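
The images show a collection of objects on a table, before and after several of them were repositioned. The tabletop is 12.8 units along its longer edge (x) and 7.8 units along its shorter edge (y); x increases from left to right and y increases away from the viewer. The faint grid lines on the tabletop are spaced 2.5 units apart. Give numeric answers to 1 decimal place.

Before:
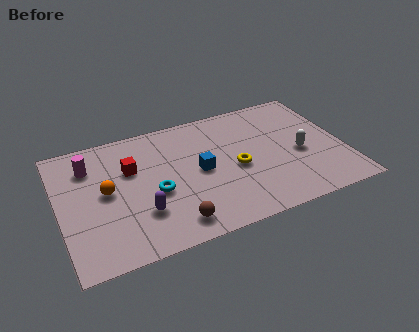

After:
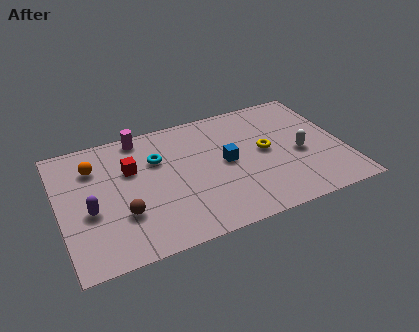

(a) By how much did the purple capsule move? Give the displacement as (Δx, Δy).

(-2.2, 0.9)

The purple capsule started near (3.5, 2.3) and ended near (1.3, 3.2).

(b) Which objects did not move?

the red cube and the white capsule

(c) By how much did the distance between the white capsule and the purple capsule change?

+2.1

Before: roughly 7.4 units apart; after: 9.5. That's 2.1 units further apart.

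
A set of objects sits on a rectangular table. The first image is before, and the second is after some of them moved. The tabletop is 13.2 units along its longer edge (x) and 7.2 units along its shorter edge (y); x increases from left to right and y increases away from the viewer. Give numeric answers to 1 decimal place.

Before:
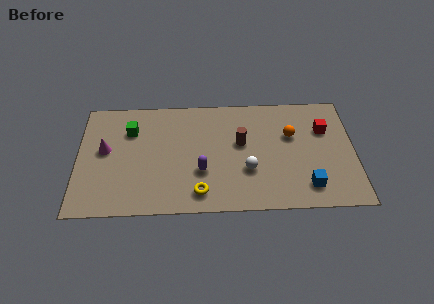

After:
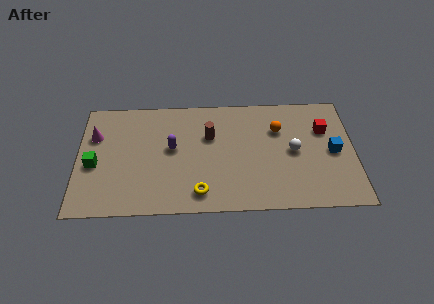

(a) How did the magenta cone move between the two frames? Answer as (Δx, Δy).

(-0.5, 0.9)

The magenta cone started near (1.3, 4.0) and ended near (0.8, 4.9).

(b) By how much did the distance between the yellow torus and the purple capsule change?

+1.8

The distance was about 1.3 in the first image and 3.1 in the second, so they moved 1.8 units further apart.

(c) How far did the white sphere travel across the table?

2.5

The white sphere moved from about (8.1, 2.5) to (10.3, 3.6), a distance of √(2.2² + 1.1²) ≈ 2.5.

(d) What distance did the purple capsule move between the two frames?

2.1

The purple capsule moved from about (5.9, 2.5) to (4.5, 4.0), a distance of √(1.4² + 1.5²) ≈ 2.1.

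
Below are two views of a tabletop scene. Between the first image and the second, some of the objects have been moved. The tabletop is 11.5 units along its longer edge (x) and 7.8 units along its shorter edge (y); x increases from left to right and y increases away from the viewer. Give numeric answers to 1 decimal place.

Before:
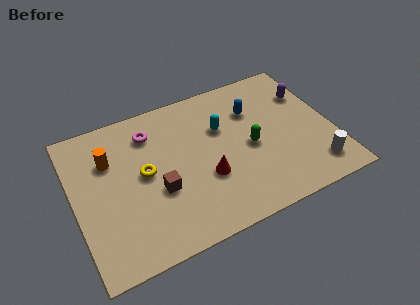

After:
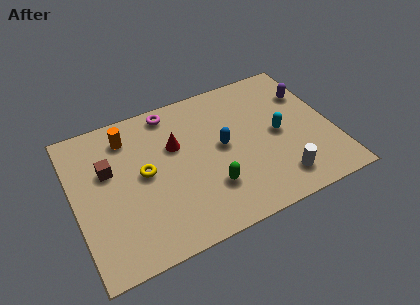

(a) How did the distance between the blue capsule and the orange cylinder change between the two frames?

-1.9

Before: roughly 6.5 units apart; after: 4.6. That's 1.9 units closer together.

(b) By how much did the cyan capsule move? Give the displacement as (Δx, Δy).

(2.4, -1.3)

From the two frames, the cyan capsule sits at roughly (6.7, 5.1) before and (9.1, 3.8) after.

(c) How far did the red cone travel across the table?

2.5

The red cone moved from about (5.7, 2.8) to (4.6, 5.0), a distance of √(1.1² + 2.2²) ≈ 2.5.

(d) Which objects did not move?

the purple capsule and the yellow torus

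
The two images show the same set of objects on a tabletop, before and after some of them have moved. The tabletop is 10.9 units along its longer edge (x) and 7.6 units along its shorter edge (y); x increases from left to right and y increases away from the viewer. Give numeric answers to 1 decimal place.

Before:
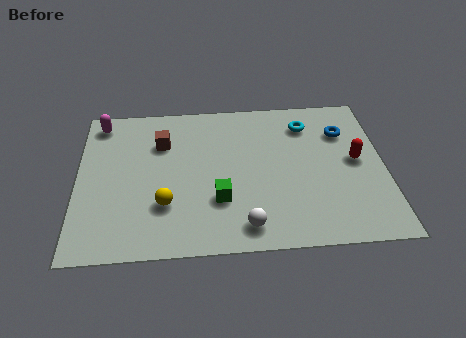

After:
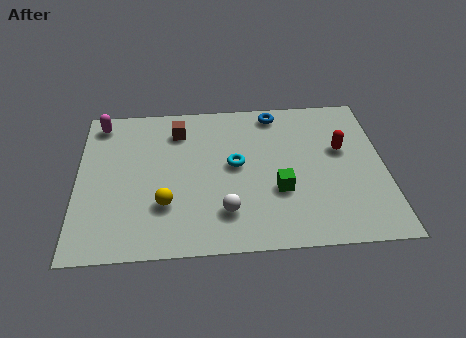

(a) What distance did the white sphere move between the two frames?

1.0

From (5.9, 1.1) to (5.2, 1.8), the white sphere covered √(0.7² + 0.7²) ≈ 1.0 units.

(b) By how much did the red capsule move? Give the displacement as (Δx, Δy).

(-0.5, 0.6)

The red capsule was at about (9.9, 4.0) and moved to about (9.4, 4.6).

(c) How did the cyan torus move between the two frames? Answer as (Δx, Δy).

(-2.6, -1.9)

From the two frames, the cyan torus sits at roughly (8.2, 6.0) before and (5.6, 4.1) after.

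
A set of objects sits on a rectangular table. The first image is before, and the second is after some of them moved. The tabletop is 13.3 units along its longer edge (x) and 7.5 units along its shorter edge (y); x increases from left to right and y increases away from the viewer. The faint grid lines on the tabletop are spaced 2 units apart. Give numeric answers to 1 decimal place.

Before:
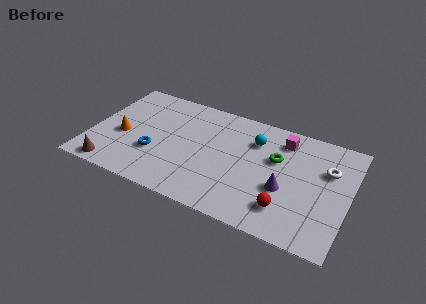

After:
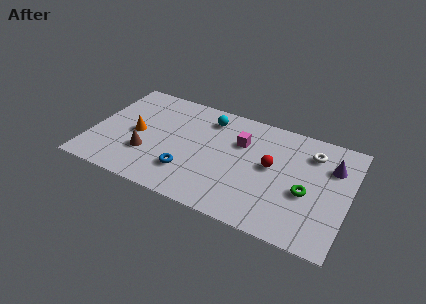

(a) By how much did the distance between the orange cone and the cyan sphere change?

-2.8

The distance was about 7.1 in the first image and 4.3 in the second, so they moved 2.8 units closer together.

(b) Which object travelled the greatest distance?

the purple cone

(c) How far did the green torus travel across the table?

2.3

The green torus was near (9.5, 4.7) before and (11.2, 3.1) after, so it travelled √(1.7² + 1.6²) ≈ 2.3 units.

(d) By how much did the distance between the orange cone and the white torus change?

-1.5

The distance was about 10.7 in the first image and 9.2 in the second, so they moved 1.5 units closer together.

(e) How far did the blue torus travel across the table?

1.9

From (3.4, 2.6) to (5.2, 2.0), the blue torus covered √(1.8² + 0.6²) ≈ 1.9 units.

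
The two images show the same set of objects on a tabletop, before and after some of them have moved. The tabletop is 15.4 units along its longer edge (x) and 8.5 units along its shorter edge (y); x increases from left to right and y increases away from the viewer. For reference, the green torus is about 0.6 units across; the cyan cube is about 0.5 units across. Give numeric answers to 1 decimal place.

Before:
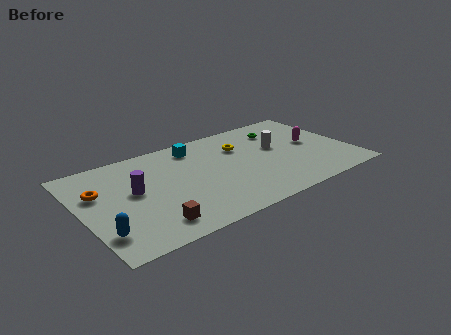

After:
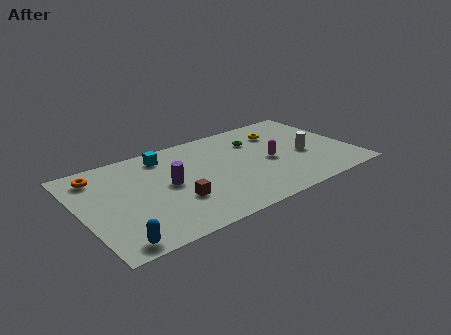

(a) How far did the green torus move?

1.6

From (11.9, 6.6) to (10.3, 6.2), the green torus covered √(1.6² + 0.4²) ≈ 1.6 units.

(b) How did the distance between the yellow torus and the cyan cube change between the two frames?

+4.0

They were about 2.7 units apart before and 6.7 after — 4.0 units further apart.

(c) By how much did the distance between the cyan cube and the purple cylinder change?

-1.9

They were about 4.6 units apart before and 2.7 after — 1.9 units closer together.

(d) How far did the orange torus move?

1.5

The orange torus was near (1.1, 5.5) before and (1.3, 7.0) after, so it travelled √(0.2² + 1.5²) ≈ 1.5 units.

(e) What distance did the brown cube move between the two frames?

2.1

The brown cube moved from about (3.5, 1.5) to (5.1, 2.8), a distance of √(1.6² + 1.3²) ≈ 2.1.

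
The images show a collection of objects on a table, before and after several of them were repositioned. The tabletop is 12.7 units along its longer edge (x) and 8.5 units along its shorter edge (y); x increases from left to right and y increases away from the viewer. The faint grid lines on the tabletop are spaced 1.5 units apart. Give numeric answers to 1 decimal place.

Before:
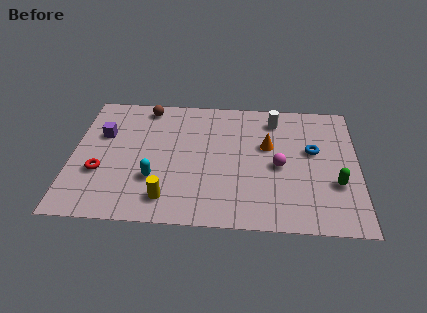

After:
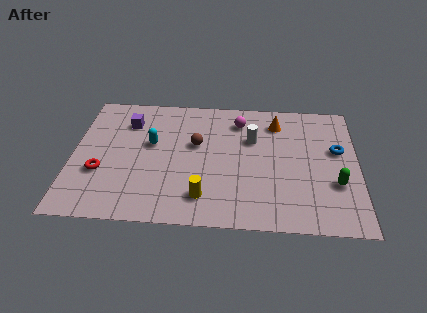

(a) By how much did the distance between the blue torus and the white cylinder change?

+1.2

They were about 2.6 units apart before and 3.8 after — 1.2 units further apart.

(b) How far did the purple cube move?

1.4

From (1.3, 5.5) to (2.4, 6.4), the purple cube covered √(1.1² + 0.9²) ≈ 1.4 units.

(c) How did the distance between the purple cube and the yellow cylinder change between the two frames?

+0.9

The distance was about 5.0 in the first image and 5.9 in the second, so they moved 0.9 units further apart.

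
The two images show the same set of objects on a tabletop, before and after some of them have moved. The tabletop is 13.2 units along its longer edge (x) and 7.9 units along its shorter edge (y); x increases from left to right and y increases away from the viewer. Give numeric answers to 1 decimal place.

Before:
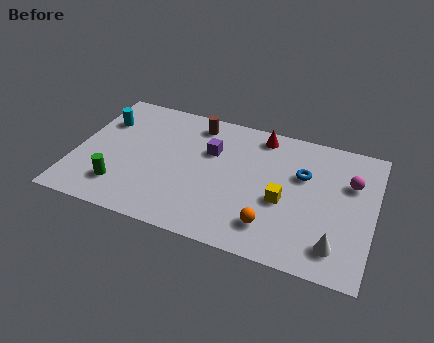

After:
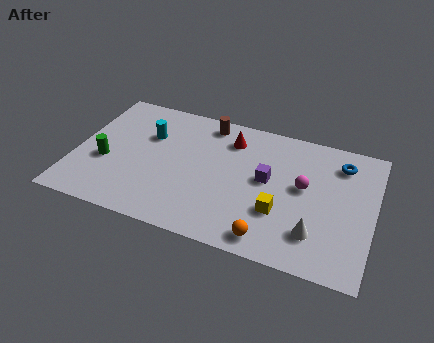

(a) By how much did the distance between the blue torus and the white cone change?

+0.5

The distance was about 4.0 in the first image and 4.5 in the second, so they moved 0.5 units further apart.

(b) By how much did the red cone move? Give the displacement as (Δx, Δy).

(-1.3, -0.7)

The red cone was at about (8.0, 6.9) and moved to about (6.7, 6.2).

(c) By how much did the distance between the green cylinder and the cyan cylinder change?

-1.2

Before: roughly 4.0 units apart; after: 2.8. That's 1.2 units closer together.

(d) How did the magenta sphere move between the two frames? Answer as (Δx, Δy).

(-2.0, -0.9)

The magenta sphere was at about (12.1, 5.3) and moved to about (10.1, 4.4).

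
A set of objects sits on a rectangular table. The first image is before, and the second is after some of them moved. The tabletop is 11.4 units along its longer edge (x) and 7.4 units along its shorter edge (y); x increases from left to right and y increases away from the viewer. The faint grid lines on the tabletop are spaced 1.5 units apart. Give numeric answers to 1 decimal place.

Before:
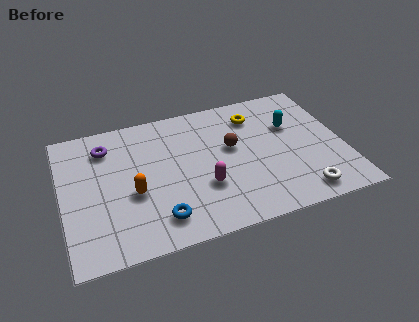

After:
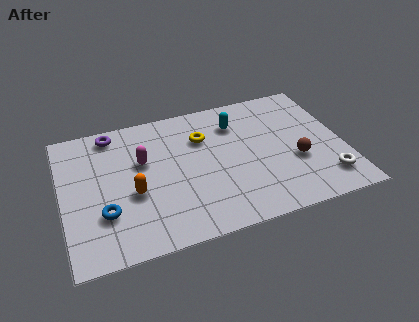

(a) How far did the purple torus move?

0.8

From (1.9, 5.8) to (2.2, 6.5), the purple torus covered √(0.3² + 0.7²) ≈ 0.8 units.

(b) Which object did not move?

the orange capsule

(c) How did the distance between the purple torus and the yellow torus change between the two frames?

-2.3

Before: roughly 6.1 units apart; after: 3.8. That's 2.3 units closer together.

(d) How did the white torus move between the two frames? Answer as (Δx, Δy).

(1.1, 0.5)

The white torus started near (9.4, 1.0) and ended near (10.5, 1.5).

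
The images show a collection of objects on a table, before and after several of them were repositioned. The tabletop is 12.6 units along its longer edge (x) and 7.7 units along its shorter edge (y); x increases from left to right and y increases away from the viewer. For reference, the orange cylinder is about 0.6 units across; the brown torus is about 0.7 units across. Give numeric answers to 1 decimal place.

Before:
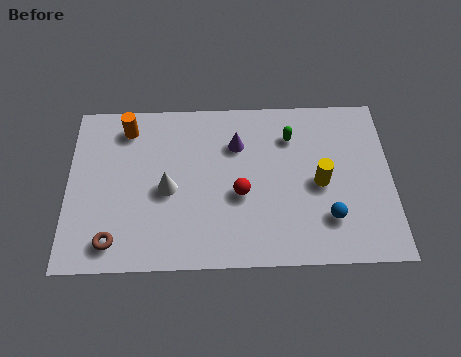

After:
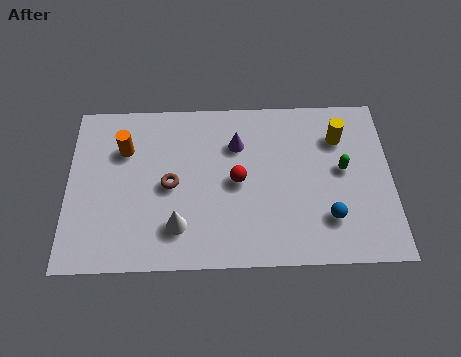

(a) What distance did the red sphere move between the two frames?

0.6

The red sphere was near (6.7, 3.2) before and (6.6, 3.8) after, so it travelled √(0.1² + 0.6²) ≈ 0.6 units.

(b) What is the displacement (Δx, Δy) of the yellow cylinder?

(0.8, 2.1)

The yellow cylinder started near (9.8, 3.6) and ended near (10.6, 5.7).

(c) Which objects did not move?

the purple cone and the blue sphere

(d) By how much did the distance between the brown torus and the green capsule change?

-1.6

They were about 8.3 units apart before and 6.7 after — 1.6 units closer together.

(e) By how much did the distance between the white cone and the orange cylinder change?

+0.9

Before: roughly 3.3 units apart; after: 4.2. That's 0.9 units further apart.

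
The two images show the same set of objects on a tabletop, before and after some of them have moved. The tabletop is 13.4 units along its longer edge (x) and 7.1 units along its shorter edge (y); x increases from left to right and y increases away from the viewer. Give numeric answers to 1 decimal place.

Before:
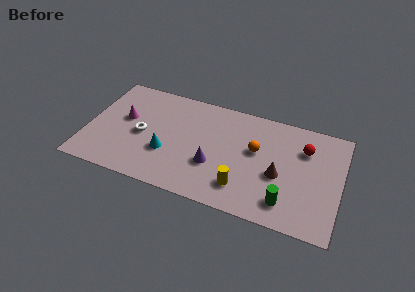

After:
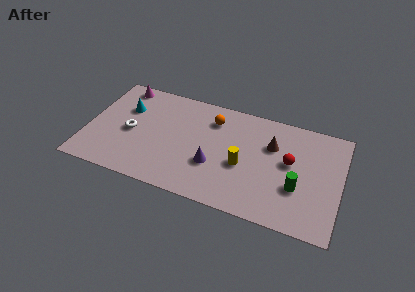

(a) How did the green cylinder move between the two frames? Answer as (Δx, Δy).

(0.5, 1.1)

The green cylinder started near (10.7, 1.4) and ended near (11.2, 2.5).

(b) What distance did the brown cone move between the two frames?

1.9

The brown cone moved from about (10.2, 3.0) to (9.7, 4.8), a distance of √(0.5² + 1.8²) ≈ 1.9.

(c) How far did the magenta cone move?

2.2

The magenta cone moved from about (1.9, 4.1) to (1.5, 6.3), a distance of √(0.4² + 2.2²) ≈ 2.2.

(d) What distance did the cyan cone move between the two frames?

3.3

The cyan cone moved from about (4.3, 2.5) to (1.9, 4.8), a distance of √(2.4² + 2.3²) ≈ 3.3.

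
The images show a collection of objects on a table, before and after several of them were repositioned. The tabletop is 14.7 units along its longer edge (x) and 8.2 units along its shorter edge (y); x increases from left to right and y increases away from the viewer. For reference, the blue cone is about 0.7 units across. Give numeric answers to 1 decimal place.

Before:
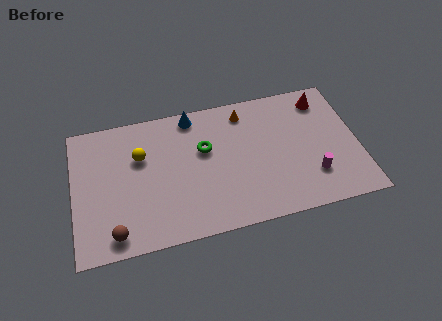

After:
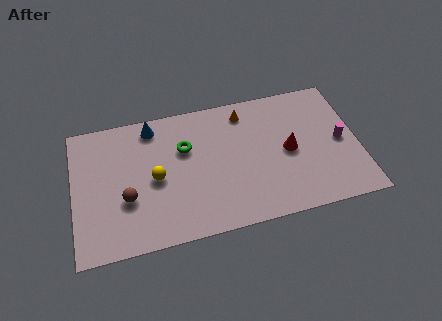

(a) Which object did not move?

the orange cone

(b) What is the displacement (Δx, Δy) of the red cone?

(-2.0, -2.8)

The red cone was at about (13.1, 6.8) and moved to about (11.1, 4.0).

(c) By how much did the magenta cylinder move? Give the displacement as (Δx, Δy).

(1.6, 1.8)

The magenta cylinder started near (12.2, 2.2) and ended near (13.8, 4.0).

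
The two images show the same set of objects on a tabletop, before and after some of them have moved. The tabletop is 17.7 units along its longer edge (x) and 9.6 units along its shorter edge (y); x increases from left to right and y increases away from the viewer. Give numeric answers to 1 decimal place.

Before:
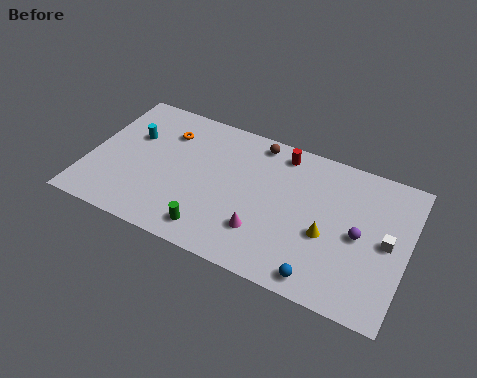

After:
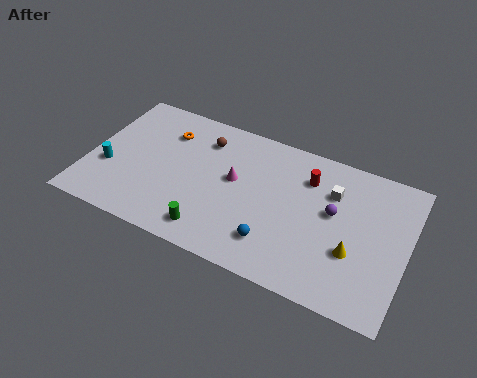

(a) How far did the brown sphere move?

3.1

From (9.0, 8.5) to (6.1, 7.5), the brown sphere covered √(2.9² + 1.0²) ≈ 3.1 units.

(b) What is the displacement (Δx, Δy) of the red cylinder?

(1.6, -1.1)

From the two frames, the red cylinder sits at roughly (10.4, 8.3) before and (12.0, 7.2) after.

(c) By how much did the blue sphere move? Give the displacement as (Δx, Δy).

(-2.7, 1.1)

From the two frames, the blue sphere sits at roughly (13.4, 1.1) before and (10.7, 2.2) after.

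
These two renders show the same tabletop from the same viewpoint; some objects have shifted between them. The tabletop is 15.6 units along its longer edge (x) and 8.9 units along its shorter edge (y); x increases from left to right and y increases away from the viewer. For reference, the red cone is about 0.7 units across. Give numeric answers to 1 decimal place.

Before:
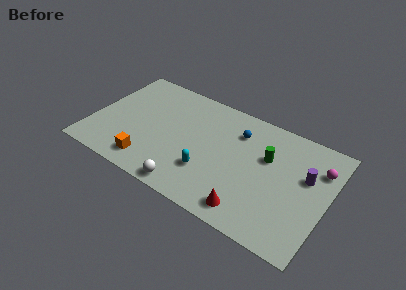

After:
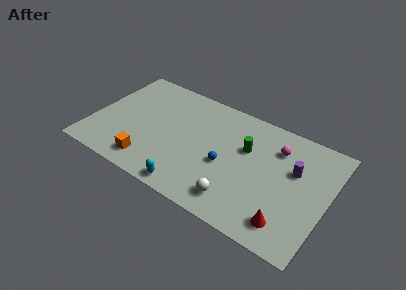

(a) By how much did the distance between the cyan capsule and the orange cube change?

-1.0

They were about 4.0 units apart before and 3.0 after — 1.0 units closer together.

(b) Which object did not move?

the orange cube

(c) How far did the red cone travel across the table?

2.4

The red cone moved from about (11.0, 1.3) to (13.4, 1.6), a distance of √(2.4² + 0.3²) ≈ 2.4.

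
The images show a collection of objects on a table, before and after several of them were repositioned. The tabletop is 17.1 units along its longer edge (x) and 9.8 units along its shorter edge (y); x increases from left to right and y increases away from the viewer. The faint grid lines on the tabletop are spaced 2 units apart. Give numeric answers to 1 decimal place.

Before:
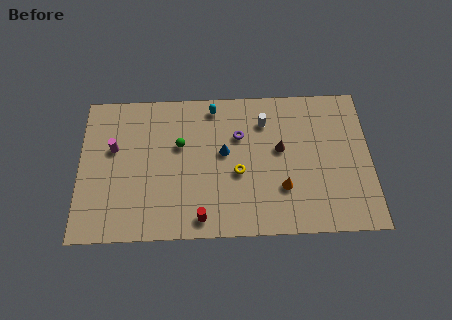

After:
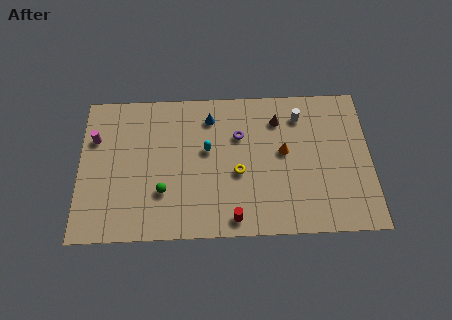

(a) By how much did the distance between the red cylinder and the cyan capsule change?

-2.6

Before: roughly 7.4 units apart; after: 4.8. That's 2.6 units closer together.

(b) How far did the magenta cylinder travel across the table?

1.3

From (2.0, 6.0) to (0.9, 6.7), the magenta cylinder covered √(1.1² + 0.7²) ≈ 1.3 units.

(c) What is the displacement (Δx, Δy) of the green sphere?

(-1.0, -3.1)

From the two frames, the green sphere sits at roughly (5.9, 6.1) before and (4.9, 3.0) after.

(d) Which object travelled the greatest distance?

the green sphere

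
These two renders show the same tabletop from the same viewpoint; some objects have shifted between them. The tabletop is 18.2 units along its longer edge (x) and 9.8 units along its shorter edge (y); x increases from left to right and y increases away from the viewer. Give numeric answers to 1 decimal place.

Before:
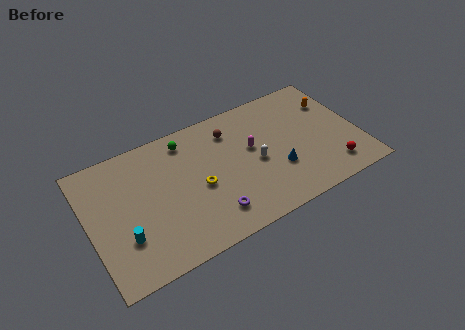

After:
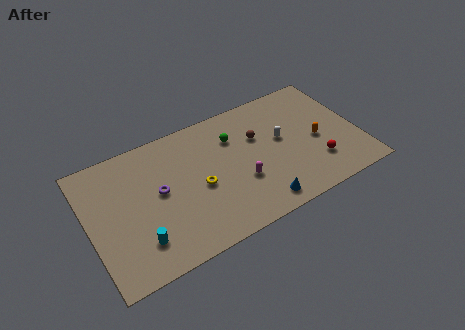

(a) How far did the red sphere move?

1.2

The red sphere was near (16.0, 1.8) before and (15.1, 2.6) after, so it travelled √(0.9² + 0.8²) ≈ 1.2 units.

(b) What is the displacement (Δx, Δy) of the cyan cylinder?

(0.9, -0.7)

The cyan cylinder was at about (2.1, 3.0) and moved to about (3.0, 2.3).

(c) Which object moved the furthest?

the purple torus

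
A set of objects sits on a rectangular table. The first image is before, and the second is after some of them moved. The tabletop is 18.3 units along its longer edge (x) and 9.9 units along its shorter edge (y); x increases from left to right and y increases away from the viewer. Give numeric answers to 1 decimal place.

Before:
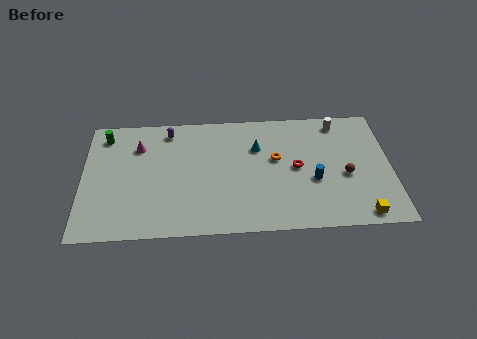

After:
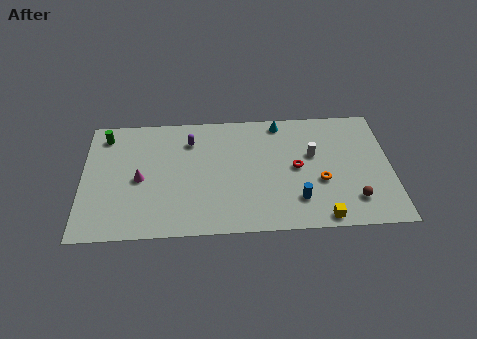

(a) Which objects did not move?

the green cylinder and the red torus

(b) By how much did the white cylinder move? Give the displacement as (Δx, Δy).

(-1.6, -2.6)

From the two frames, the white cylinder sits at roughly (15.3, 8.6) before and (13.7, 6.0) after.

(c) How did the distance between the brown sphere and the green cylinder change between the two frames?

+1.0

Before: roughly 14.9 units apart; after: 15.9. That's 1.0 units further apart.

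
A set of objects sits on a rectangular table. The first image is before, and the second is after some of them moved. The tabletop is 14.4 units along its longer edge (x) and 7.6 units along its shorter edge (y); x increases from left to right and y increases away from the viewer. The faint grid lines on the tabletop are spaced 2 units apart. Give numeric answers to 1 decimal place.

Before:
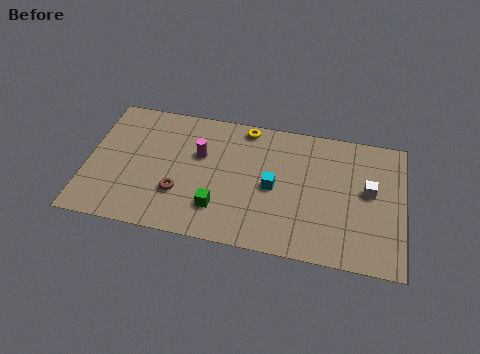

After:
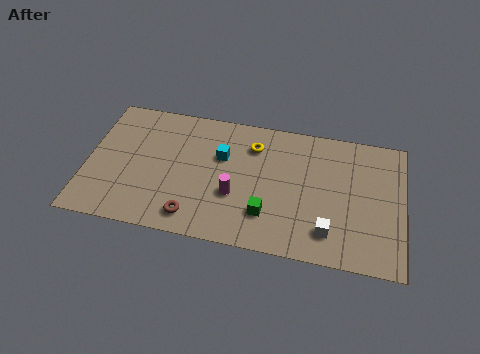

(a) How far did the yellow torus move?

1.1

The yellow torus was near (7.1, 6.8) before and (7.5, 5.8) after, so it travelled √(0.4² + 1.0²) ≈ 1.1 units.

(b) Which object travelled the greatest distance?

the white cube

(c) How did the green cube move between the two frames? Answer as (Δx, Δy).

(2.2, 0.1)

The green cube started near (6.1, 1.9) and ended near (8.3, 2.0).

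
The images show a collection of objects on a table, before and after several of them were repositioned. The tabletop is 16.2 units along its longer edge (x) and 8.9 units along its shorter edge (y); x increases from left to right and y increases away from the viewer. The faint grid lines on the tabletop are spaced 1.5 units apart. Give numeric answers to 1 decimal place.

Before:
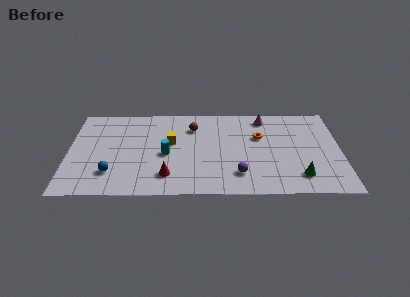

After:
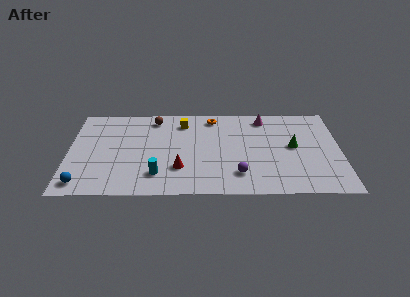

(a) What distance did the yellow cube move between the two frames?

2.1

From (6.1, 5.2) to (6.8, 7.2), the yellow cube covered √(0.7² + 2.0²) ≈ 2.1 units.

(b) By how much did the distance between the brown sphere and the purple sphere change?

+2.1

The distance was about 5.4 in the first image and 7.5 in the second, so they moved 2.1 units further apart.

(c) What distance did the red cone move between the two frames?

1.0

From (5.9, 1.9) to (6.6, 2.6), the red cone covered √(0.7² + 0.7²) ≈ 1.0 units.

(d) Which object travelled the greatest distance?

the orange torus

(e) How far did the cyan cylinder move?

2.1

From (5.8, 4.0) to (5.3, 2.0), the cyan cylinder covered √(0.5² + 2.0²) ≈ 2.1 units.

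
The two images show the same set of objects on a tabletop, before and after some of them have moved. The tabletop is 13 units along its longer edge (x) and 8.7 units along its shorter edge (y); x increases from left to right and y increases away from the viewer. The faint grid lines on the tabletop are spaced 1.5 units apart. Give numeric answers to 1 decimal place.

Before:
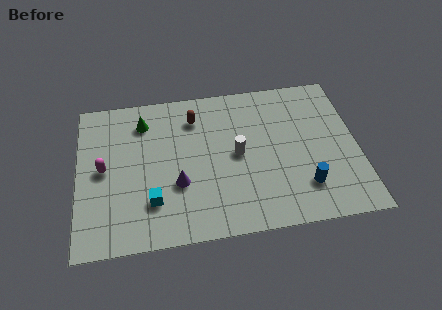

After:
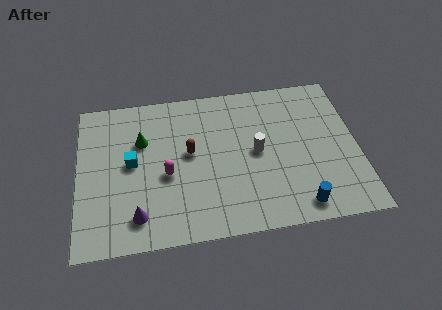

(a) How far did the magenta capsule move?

3.0

The magenta capsule was near (1.2, 4.4) before and (4.1, 3.7) after, so it travelled √(2.9² + 0.7²) ≈ 3.0 units.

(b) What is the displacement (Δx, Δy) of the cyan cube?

(-0.9, 2.3)

The cyan cube was at about (3.4, 2.3) and moved to about (2.5, 4.6).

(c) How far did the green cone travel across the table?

1.1

From (3.1, 6.9) to (3.0, 5.8), the green cone covered √(0.1² + 1.1²) ≈ 1.1 units.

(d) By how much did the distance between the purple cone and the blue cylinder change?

+1.5

The distance was about 5.9 in the first image and 7.4 in the second, so they moved 1.5 units further apart.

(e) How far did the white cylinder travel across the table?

0.9

From (7.4, 4.4) to (8.3, 4.4), the white cylinder covered √(0.9² + 0.0²) ≈ 0.9 units.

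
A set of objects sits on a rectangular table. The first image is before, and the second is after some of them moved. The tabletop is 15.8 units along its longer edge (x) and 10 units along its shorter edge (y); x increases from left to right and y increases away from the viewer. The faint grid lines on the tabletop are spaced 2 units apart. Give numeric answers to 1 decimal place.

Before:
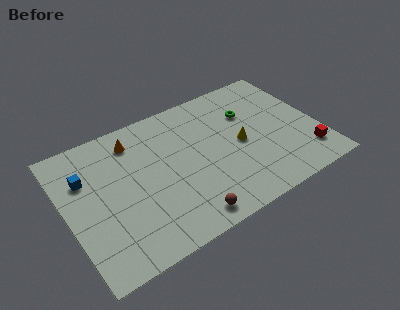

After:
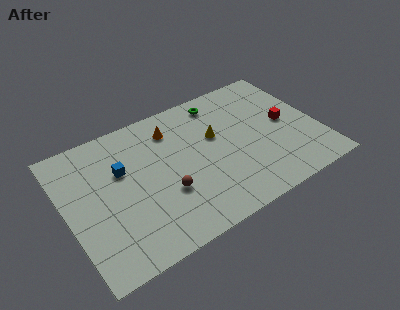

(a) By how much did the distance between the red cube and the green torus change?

-0.5

Before: roughly 5.6 units apart; after: 5.1. That's 0.5 units closer together.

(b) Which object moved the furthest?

the red cube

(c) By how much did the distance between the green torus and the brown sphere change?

-0.9

The distance was about 7.6 in the first image and 6.7 in the second, so they moved 0.9 units closer together.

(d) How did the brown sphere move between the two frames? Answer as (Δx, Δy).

(-0.9, 2.3)

From the two frames, the brown sphere sits at roughly (6.8, 1.2) before and (5.9, 3.5) after.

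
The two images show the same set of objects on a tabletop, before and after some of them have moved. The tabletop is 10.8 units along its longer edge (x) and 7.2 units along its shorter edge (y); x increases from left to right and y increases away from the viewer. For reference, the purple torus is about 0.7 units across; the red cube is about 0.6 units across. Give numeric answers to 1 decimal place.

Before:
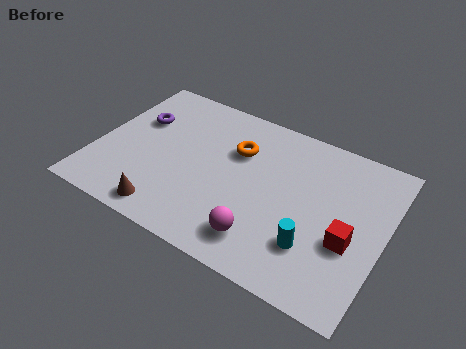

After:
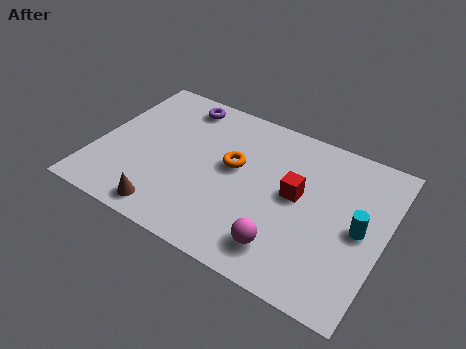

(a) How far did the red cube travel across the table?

2.4

The red cube was near (9.6, 2.8) before and (7.5, 3.9) after, so it travelled √(2.1² + 1.1²) ≈ 2.4 units.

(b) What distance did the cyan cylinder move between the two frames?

2.1

The cyan cylinder was near (8.4, 2.0) before and (9.9, 3.5) after, so it travelled √(1.5² + 1.5²) ≈ 2.1 units.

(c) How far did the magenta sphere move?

0.8

The magenta sphere was near (6.6, 1.4) before and (7.4, 1.4) after, so it travelled √(0.8² + 0.0²) ≈ 0.8 units.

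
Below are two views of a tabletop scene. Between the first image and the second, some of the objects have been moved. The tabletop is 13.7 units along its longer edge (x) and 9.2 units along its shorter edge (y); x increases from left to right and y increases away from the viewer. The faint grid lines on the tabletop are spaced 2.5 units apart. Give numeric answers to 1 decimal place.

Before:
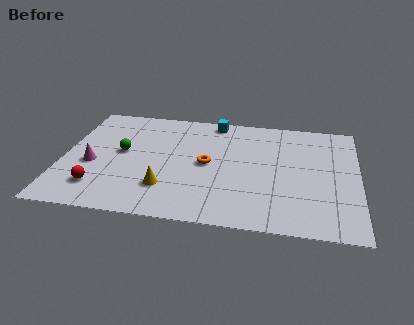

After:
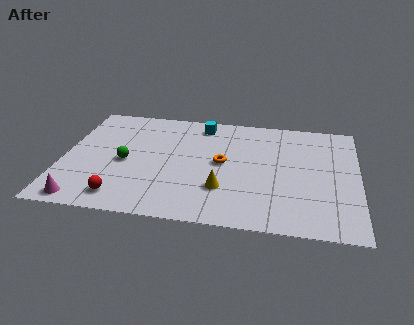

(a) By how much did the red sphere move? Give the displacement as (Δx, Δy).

(1.1, -0.6)

The red sphere was at about (1.8, 2.0) and moved to about (2.9, 1.4).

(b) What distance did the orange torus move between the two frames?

0.7

The orange torus moved from about (6.7, 4.6) to (7.4, 4.8), a distance of √(0.7² + 0.2²) ≈ 0.7.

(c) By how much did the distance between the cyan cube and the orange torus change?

-0.4

The distance was about 3.7 in the first image and 3.3 in the second, so they moved 0.4 units closer together.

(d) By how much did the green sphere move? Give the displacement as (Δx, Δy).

(0.2, -0.8)

From the two frames, the green sphere sits at roughly (2.7, 5.0) before and (2.9, 4.2) after.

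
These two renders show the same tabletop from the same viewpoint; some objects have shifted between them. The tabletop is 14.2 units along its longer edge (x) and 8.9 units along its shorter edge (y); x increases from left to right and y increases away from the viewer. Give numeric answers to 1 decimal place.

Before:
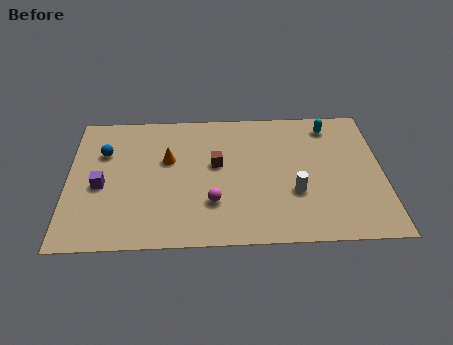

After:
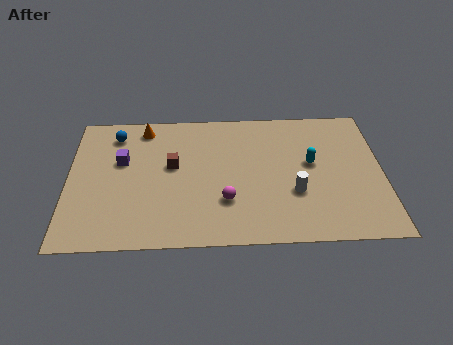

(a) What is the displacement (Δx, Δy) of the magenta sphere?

(0.6, 0.1)

The magenta sphere started near (6.5, 2.6) and ended near (7.1, 2.7).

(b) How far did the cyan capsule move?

2.7

The cyan capsule was near (11.9, 7.5) before and (11.0, 5.0) after, so it travelled √(0.9² + 2.5²) ≈ 2.7 units.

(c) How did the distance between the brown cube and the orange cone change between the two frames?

+0.7

They were about 2.2 units apart before and 2.9 after — 0.7 units further apart.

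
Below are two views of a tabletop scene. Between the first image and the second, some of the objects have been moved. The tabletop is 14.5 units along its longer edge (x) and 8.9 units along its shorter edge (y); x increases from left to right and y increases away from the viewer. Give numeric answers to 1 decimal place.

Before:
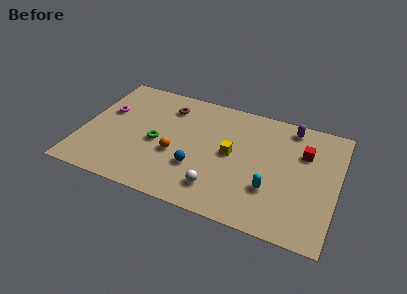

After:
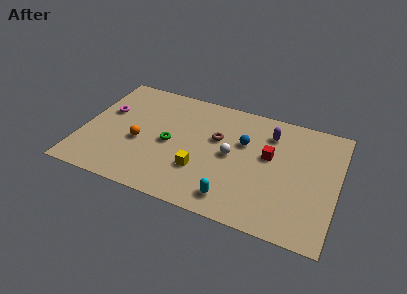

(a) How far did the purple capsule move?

1.4

The purple capsule was near (11.6, 7.8) before and (10.5, 6.9) after, so it travelled √(1.1² + 0.9²) ≈ 1.4 units.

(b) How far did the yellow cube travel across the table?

2.4

The yellow cube moved from about (8.5, 4.6) to (6.9, 2.8), a distance of √(1.6² + 1.8²) ≈ 2.4.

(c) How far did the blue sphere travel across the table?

3.7

The blue sphere moved from about (6.7, 2.9) to (9.1, 5.7), a distance of √(2.4² + 2.8²) ≈ 3.7.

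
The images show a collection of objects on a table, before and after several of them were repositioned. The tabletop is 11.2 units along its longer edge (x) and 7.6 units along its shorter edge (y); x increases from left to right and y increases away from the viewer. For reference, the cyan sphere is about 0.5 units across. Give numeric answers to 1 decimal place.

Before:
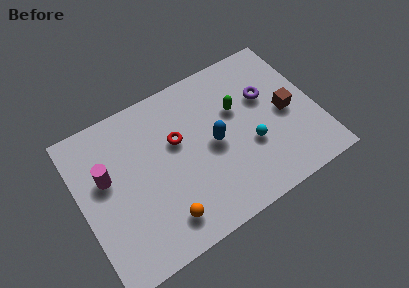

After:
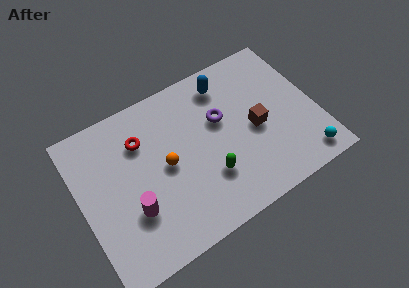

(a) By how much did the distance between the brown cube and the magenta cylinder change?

-2.4

Before: roughly 8.6 units apart; after: 6.2. That's 2.4 units closer together.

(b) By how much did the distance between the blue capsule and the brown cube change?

-0.5

The distance was about 3.5 in the first image and 3.0 in the second, so they moved 0.5 units closer together.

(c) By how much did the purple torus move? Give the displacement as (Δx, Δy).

(-2.2, -0.1)

The purple torus was at about (9.0, 4.8) and moved to about (6.8, 4.7).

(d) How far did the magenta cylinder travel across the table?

2.3

The magenta cylinder moved from about (1.3, 4.6) to (2.2, 2.5), a distance of √(0.9² + 2.1²) ≈ 2.3.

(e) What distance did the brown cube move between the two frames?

1.5

From (9.8, 3.6) to (8.3, 3.5), the brown cube covered √(1.5² + 0.1²) ≈ 1.5 units.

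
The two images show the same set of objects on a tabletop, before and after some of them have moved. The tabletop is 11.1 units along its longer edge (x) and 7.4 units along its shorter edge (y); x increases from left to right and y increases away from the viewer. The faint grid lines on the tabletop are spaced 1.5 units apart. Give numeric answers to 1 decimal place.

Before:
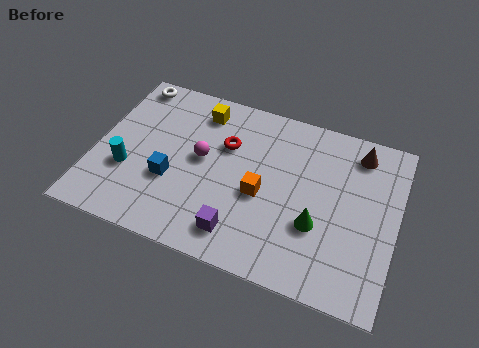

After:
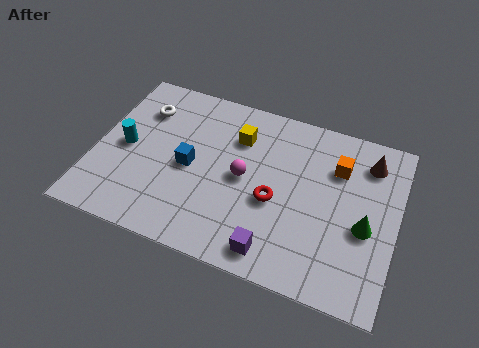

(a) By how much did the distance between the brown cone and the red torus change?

-0.7

They were about 5.0 units apart before and 4.3 after — 0.7 units closer together.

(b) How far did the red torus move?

2.7

The red torus moved from about (4.7, 4.9) to (6.7, 3.1), a distance of √(2.0² + 1.8²) ≈ 2.7.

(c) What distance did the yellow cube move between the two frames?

1.7

From (3.6, 6.1) to (5.1, 5.4), the yellow cube covered √(1.5² + 0.7²) ≈ 1.7 units.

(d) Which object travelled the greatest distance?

the orange cube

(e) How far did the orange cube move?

3.3

The orange cube moved from about (6.2, 3.2) to (8.8, 5.3), a distance of √(2.6² + 2.1²) ≈ 3.3.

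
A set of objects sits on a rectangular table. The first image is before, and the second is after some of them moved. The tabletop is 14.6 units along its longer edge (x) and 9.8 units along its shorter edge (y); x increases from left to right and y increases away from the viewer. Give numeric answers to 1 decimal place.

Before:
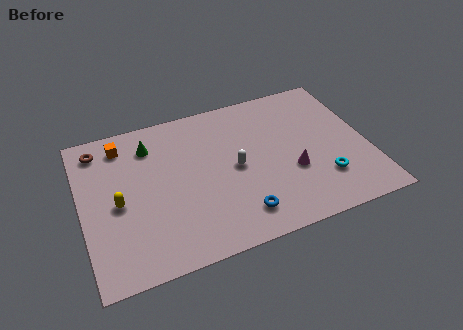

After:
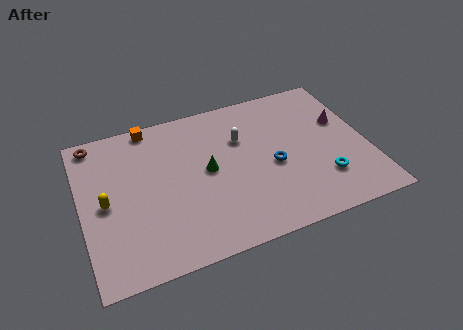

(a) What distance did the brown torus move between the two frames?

0.5

The brown torus was near (1.1, 8.3) before and (0.9, 8.8) after, so it travelled √(0.2² + 0.5²) ≈ 0.5 units.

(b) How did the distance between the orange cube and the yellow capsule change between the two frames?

+1.3

They were about 3.7 units apart before and 5.0 after — 1.3 units further apart.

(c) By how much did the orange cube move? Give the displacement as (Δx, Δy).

(1.5, 0.8)

The orange cube started near (2.3, 8.2) and ended near (3.8, 9.0).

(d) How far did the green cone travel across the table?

3.7

The green cone moved from about (3.7, 7.7) to (6.4, 5.1), a distance of √(2.7² + 2.6²) ≈ 3.7.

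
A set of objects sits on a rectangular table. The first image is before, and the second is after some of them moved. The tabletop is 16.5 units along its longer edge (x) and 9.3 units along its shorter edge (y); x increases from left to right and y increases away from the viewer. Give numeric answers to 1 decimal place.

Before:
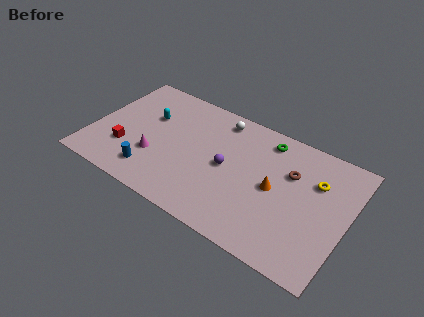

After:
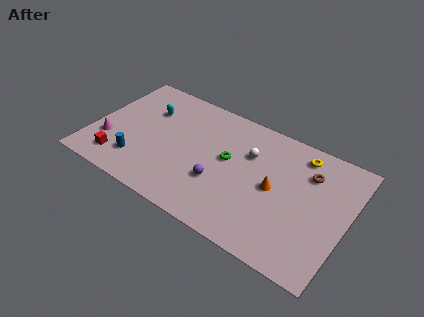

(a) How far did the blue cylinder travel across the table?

1.1

The blue cylinder moved from about (4.3, 1.8) to (3.3, 2.2), a distance of √(1.0² + 0.4²) ≈ 1.1.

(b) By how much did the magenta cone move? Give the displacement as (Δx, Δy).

(-3.1, -0.2)

The magenta cone was at about (4.3, 3.1) and moved to about (1.2, 2.9).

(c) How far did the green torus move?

3.4

From (10.9, 7.9) to (8.8, 5.2), the green torus covered √(2.1² + 2.7²) ≈ 3.4 units.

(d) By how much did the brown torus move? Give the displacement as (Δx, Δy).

(1.1, 0.6)

From the two frames, the brown torus sits at roughly (12.7, 6.2) before and (13.8, 6.8) after.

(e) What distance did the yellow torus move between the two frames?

1.9

The yellow torus moved from about (14.3, 6.4) to (13.1, 7.9), a distance of √(1.2² + 1.5²) ≈ 1.9.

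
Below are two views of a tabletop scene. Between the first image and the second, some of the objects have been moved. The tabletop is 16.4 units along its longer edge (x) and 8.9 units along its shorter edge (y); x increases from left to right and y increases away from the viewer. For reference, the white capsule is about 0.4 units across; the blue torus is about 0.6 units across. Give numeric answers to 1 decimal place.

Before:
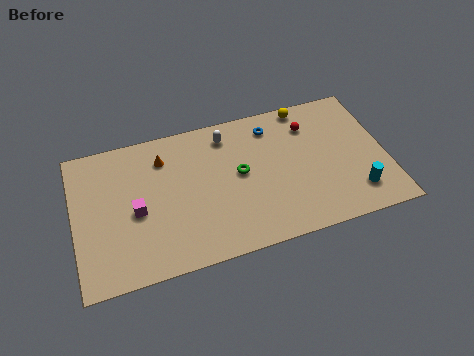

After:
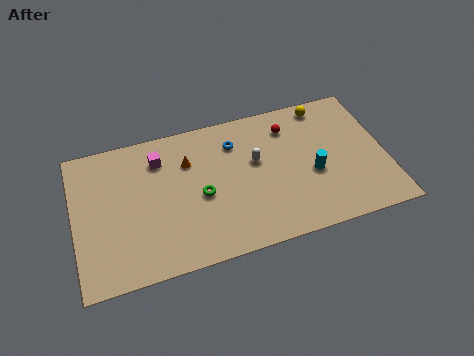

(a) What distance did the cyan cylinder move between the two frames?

2.8

The cyan cylinder was near (14.6, 1.9) before and (12.5, 3.7) after, so it travelled √(2.1² + 1.8²) ≈ 2.8 units.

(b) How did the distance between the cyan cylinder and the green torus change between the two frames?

-0.7

Before: roughly 6.6 units apart; after: 5.9. That's 0.7 units closer together.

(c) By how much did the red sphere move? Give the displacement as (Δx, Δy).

(-1.1, 0.2)

From the two frames, the red sphere sits at roughly (12.6, 6.8) before and (11.5, 7.0) after.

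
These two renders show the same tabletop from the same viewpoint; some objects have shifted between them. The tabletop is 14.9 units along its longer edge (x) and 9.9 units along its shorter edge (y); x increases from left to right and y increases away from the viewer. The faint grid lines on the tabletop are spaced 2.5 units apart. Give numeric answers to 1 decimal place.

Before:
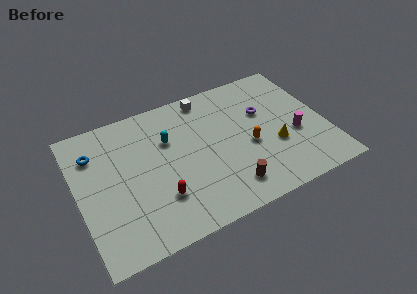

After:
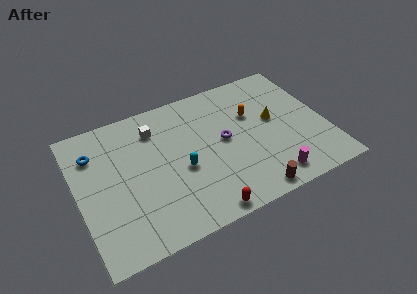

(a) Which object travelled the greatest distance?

the white cube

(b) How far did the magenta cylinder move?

3.1

From (13.0, 3.9) to (11.1, 1.4), the magenta cylinder covered √(1.9² + 2.5²) ≈ 3.1 units.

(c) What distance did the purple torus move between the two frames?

2.8

From (11.4, 6.3) to (8.8, 5.2), the purple torus covered √(2.6² + 1.1²) ≈ 2.8 units.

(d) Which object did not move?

the blue torus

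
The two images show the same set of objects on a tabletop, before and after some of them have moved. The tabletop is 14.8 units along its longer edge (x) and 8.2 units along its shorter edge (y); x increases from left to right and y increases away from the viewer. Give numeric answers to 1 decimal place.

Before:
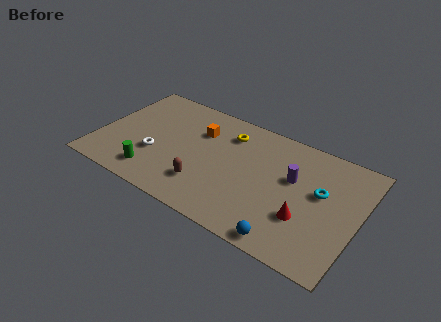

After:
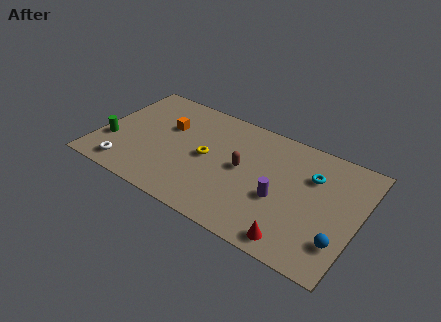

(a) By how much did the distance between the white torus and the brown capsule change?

+3.8

The distance was about 3.1 in the first image and 6.9 in the second, so they moved 3.8 units further apart.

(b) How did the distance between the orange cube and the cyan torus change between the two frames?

+1.1

They were about 7.2 units apart before and 8.3 after — 1.1 units further apart.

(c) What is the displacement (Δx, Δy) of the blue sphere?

(2.7, 1.3)

The blue sphere was at about (11.3, 0.8) and moved to about (14.0, 2.1).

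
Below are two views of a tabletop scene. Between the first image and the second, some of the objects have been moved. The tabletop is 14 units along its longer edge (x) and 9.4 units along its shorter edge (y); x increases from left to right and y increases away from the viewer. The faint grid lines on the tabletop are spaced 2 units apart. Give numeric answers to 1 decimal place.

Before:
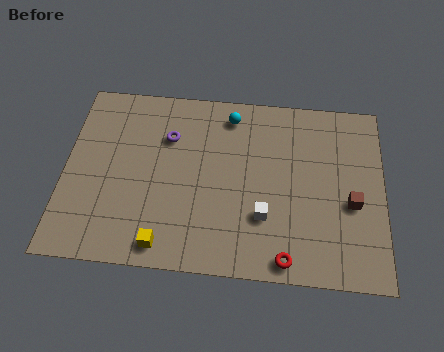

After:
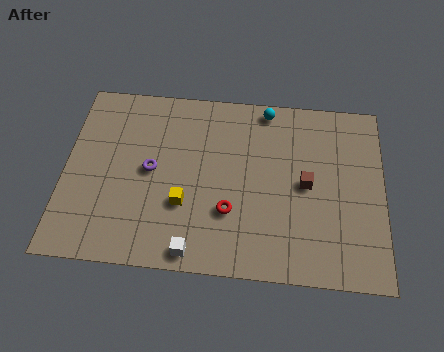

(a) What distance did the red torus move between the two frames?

3.3

The red torus was near (9.8, 0.9) before and (7.3, 3.0) after, so it travelled √(2.5² + 2.1²) ≈ 3.3 units.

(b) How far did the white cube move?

3.6

From (8.8, 2.9) to (5.8, 0.9), the white cube covered √(3.0² + 2.0²) ≈ 3.6 units.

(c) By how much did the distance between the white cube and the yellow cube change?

-2.3

They were about 4.7 units apart before and 2.4 after — 2.3 units closer together.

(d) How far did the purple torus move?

1.9

The purple torus was near (4.5, 6.6) before and (3.8, 4.8) after, so it travelled √(0.7² + 1.8²) ≈ 1.9 units.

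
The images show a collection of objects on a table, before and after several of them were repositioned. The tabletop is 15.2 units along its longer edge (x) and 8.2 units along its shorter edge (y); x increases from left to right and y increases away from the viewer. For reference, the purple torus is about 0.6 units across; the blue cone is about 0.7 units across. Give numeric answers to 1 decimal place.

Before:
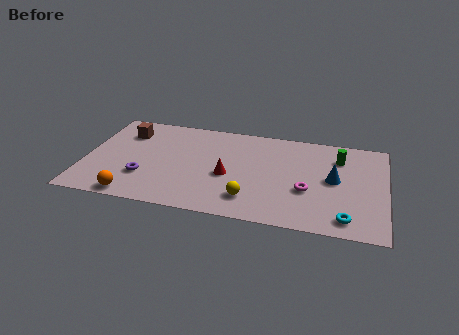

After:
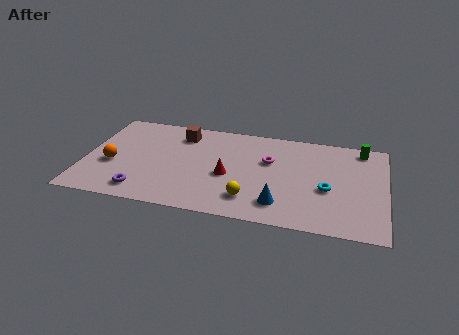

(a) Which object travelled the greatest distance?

the blue cone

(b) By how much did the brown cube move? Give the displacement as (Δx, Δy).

(2.8, 0.4)

From the two frames, the brown cube sits at roughly (1.9, 6.2) before and (4.7, 6.6) after.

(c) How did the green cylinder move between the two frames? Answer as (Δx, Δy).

(1.1, 1.0)

From the two frames, the green cylinder sits at roughly (12.8, 6.2) before and (13.9, 7.2) after.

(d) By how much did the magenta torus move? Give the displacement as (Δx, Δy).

(-2.0, 2.1)

From the two frames, the magenta torus sits at roughly (11.3, 3.1) before and (9.3, 5.2) after.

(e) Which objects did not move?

the yellow sphere and the red cone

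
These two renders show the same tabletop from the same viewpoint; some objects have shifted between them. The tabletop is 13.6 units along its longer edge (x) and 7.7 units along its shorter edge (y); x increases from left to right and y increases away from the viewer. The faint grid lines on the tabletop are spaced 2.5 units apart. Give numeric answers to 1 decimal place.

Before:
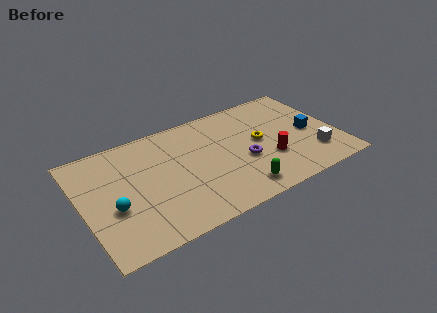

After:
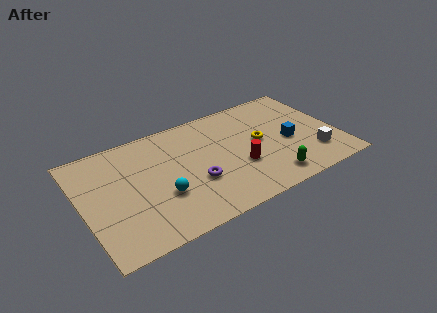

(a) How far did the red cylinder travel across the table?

1.6

The red cylinder was near (9.8, 2.6) before and (8.2, 2.8) after, so it travelled √(1.6² + 0.2²) ≈ 1.6 units.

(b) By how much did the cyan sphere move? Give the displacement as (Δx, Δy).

(2.5, -0.3)

The cyan sphere started near (1.5, 3.0) and ended near (4.0, 2.7).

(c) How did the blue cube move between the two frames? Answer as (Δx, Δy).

(-1.2, -0.2)

The blue cube started near (12.2, 3.6) and ended near (11.0, 3.4).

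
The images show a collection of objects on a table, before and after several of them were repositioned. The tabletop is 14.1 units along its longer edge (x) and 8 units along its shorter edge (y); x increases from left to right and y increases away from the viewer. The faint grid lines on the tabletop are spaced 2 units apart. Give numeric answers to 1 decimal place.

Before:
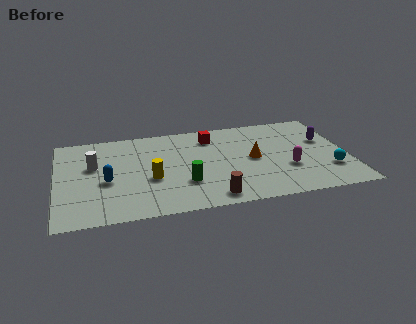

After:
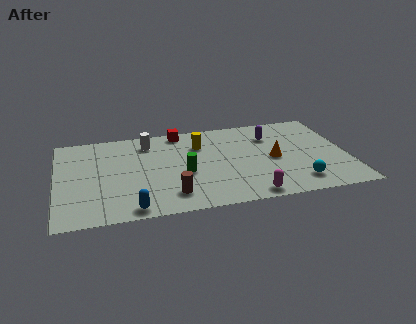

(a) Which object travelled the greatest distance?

the yellow cylinder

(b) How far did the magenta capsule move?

2.8

From (11.1, 2.8) to (9.1, 0.8), the magenta capsule covered √(2.0² + 2.0²) ≈ 2.8 units.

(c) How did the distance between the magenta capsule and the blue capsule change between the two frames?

-3.1

Before: roughly 8.7 units apart; after: 5.6. That's 3.1 units closer together.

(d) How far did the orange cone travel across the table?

1.0

The orange cone was near (9.5, 4.0) before and (10.5, 3.8) after, so it travelled √(1.0² + 0.2²) ≈ 1.0 units.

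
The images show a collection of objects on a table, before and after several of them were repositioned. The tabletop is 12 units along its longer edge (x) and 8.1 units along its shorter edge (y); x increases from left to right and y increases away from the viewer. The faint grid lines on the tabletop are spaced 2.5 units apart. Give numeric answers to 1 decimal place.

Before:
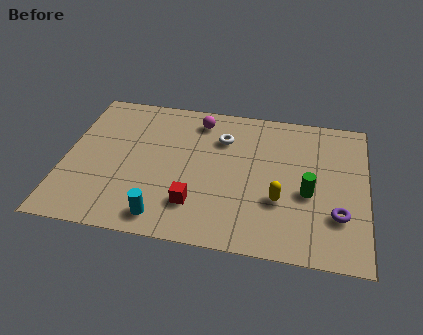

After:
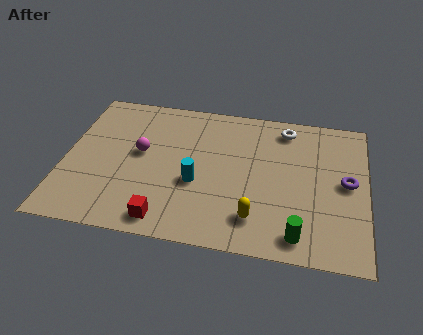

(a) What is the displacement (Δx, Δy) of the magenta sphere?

(-2.2, -2.3)

From the two frames, the magenta sphere sits at roughly (5.2, 6.8) before and (3.0, 4.5) after.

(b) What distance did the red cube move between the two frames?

1.5

The red cube moved from about (5.3, 2.0) to (4.2, 1.0), a distance of √(1.1² + 1.0²) ≈ 1.5.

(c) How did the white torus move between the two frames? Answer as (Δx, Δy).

(2.5, 1.0)

From the two frames, the white torus sits at roughly (6.2, 5.9) before and (8.7, 6.9) after.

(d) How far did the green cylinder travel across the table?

2.3

The green cylinder was near (9.7, 3.4) before and (9.4, 1.1) after, so it travelled √(0.3² + 2.3²) ≈ 2.3 units.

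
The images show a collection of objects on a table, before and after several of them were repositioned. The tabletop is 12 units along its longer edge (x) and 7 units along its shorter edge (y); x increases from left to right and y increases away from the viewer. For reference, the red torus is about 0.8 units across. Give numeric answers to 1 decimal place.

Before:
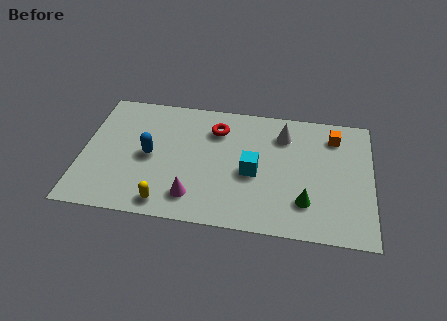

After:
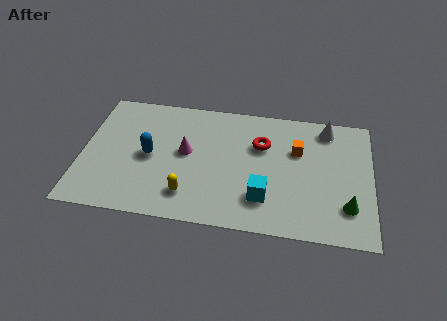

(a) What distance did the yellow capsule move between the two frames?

1.1

The yellow capsule moved from about (3.6, 0.9) to (4.5, 1.5), a distance of √(0.9² + 0.6²) ≈ 1.1.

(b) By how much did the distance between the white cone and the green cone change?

+0.6

The distance was about 3.7 in the first image and 4.3 in the second, so they moved 0.6 units further apart.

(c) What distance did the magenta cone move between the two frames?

2.4

The magenta cone moved from about (4.7, 1.4) to (4.3, 3.8), a distance of √(0.4² + 2.4²) ≈ 2.4.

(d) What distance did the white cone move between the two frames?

1.9

The white cone was near (8.3, 5.4) before and (10.1, 6.0) after, so it travelled √(1.8² + 0.6²) ≈ 1.9 units.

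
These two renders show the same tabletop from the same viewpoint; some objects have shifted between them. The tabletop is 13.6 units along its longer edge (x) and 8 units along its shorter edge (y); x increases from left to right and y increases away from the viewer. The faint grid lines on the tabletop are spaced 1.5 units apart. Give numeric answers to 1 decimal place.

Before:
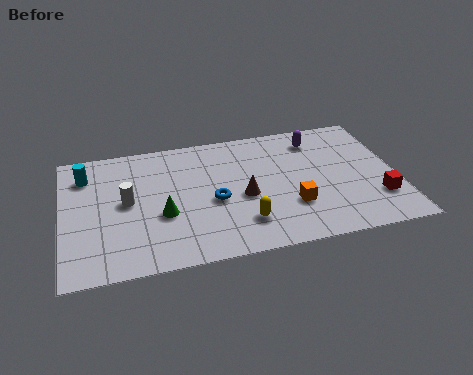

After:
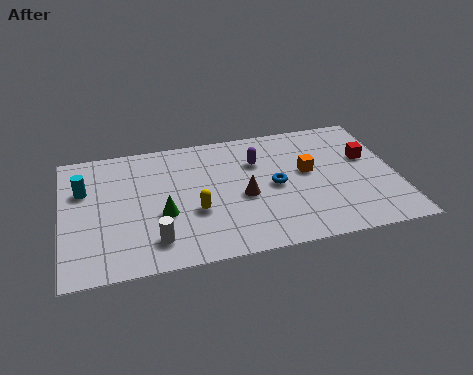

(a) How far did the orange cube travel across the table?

2.2

The orange cube moved from about (9.2, 2.5) to (10.0, 4.5), a distance of √(0.8² + 2.0²) ≈ 2.2.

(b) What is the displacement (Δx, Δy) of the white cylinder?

(1.0, -2.6)

The white cylinder started near (2.6, 4.2) and ended near (3.6, 1.6).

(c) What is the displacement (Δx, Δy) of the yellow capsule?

(-1.9, 1.1)

The yellow capsule started near (7.2, 1.9) and ended near (5.3, 3.0).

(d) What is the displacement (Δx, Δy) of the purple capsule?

(-2.5, -0.9)

From the two frames, the purple capsule sits at roughly (10.5, 6.5) before and (8.0, 5.6) after.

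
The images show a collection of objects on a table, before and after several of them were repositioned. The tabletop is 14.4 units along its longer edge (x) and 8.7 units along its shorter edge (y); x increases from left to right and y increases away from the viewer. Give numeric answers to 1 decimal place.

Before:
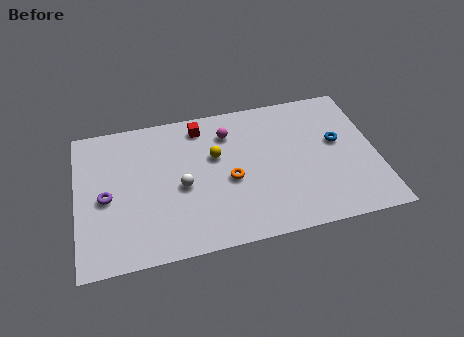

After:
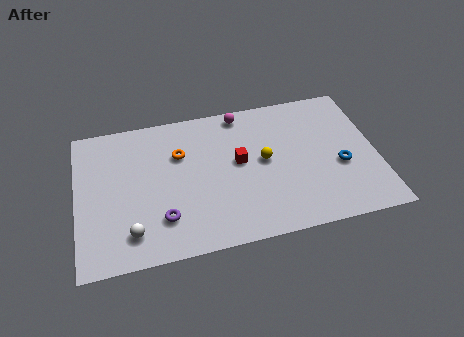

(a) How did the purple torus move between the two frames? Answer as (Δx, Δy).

(2.6, -1.8)

The purple torus started near (1.4, 4.0) and ended near (4.0, 2.2).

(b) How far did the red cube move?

3.1

From (6.1, 7.4) to (7.8, 4.8), the red cube covered √(1.7² + 2.6²) ≈ 3.1 units.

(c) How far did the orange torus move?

3.1

The orange torus was near (7.3, 3.8) before and (5.0, 5.9) after, so it travelled √(2.3² + 2.1²) ≈ 3.1 units.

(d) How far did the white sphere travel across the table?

3.3

The white sphere was near (5.0, 3.9) before and (2.5, 1.7) after, so it travelled √(2.5² + 2.2²) ≈ 3.3 units.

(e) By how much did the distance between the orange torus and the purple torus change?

-2.1

They were about 5.9 units apart before and 3.8 after — 2.1 units closer together.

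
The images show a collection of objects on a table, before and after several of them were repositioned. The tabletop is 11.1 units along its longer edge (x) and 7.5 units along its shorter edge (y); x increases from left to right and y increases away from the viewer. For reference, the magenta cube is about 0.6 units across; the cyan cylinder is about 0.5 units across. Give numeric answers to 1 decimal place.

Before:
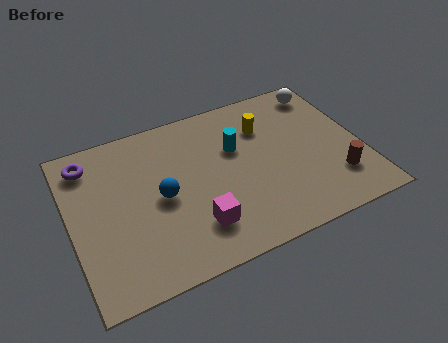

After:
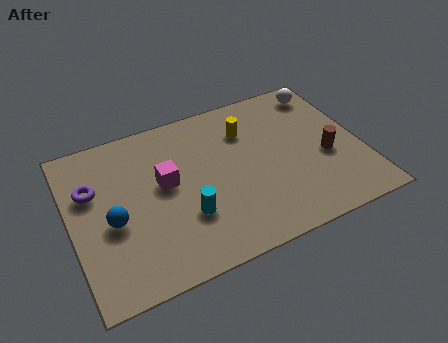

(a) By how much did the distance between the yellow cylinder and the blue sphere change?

+1.3

They were about 4.6 units apart before and 5.9 after — 1.3 units further apart.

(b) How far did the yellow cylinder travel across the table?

0.7

The yellow cylinder moved from about (7.6, 5.4) to (6.9, 5.5), a distance of √(0.7² + 0.1²) ≈ 0.7.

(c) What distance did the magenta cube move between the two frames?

2.6

From (4.5, 1.8) to (3.6, 4.2), the magenta cube covered √(0.9² + 2.4²) ≈ 2.6 units.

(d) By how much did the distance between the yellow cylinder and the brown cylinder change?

-0.5

They were about 4.2 units apart before and 3.7 after — 0.5 units closer together.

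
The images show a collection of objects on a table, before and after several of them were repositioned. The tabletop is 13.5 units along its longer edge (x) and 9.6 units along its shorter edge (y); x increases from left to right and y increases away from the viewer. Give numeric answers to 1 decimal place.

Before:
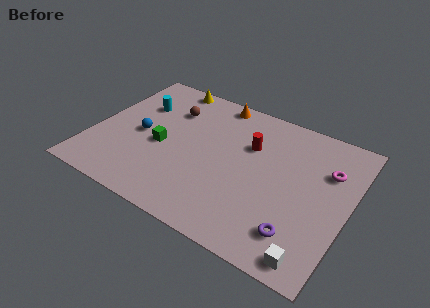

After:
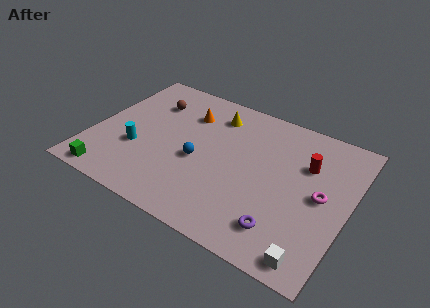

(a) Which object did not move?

the white cube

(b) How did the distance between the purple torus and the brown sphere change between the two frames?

+0.4

They were about 9.1 units apart before and 9.5 after — 0.4 units further apart.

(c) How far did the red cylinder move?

3.0

From (8.1, 6.4) to (11.1, 6.5), the red cylinder covered √(3.0² + 0.1²) ≈ 3.0 units.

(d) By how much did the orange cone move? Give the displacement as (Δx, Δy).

(-1.3, -1.6)

From the two frames, the orange cone sits at roughly (5.9, 8.7) before and (4.6, 7.1) after.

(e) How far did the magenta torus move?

1.8

The magenta torus was near (12.2, 6.6) before and (12.1, 4.8) after, so it travelled √(0.1² + 1.8²) ≈ 1.8 units.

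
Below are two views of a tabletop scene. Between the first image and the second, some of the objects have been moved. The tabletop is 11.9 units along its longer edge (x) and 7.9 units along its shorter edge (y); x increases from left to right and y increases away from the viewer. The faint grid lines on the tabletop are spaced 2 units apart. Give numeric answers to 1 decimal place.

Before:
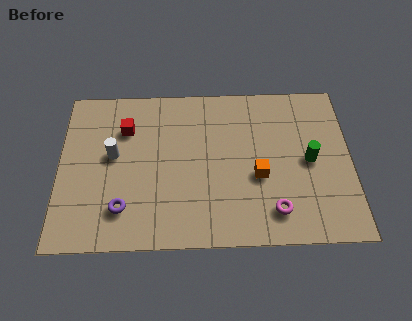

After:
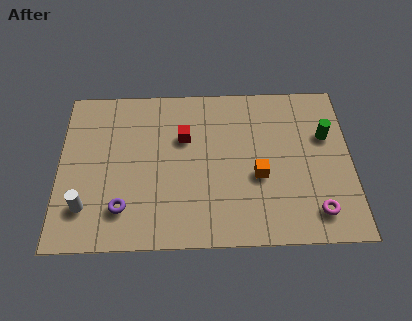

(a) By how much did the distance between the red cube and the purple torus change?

+0.3

The distance was about 3.9 in the first image and 4.2 in the second, so they moved 0.3 units further apart.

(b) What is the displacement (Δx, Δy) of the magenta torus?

(1.7, -0.1)

From the two frames, the magenta torus sits at roughly (8.7, 1.5) before and (10.4, 1.4) after.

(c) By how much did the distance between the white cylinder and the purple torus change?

-1.1

Before: roughly 2.6 units apart; after: 1.5. That's 1.1 units closer together.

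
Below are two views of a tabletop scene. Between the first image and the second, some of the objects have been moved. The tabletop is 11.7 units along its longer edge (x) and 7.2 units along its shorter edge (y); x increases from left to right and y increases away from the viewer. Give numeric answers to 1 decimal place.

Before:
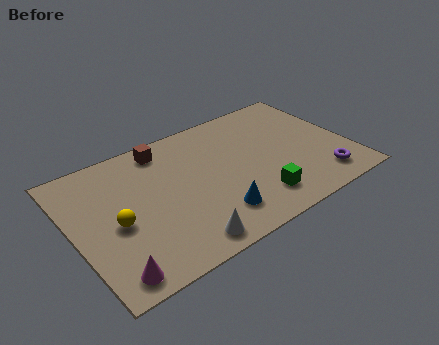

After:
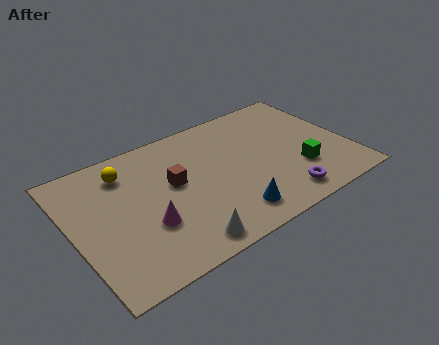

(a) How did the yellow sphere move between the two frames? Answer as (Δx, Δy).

(0.8, 2.5)

From the two frames, the yellow sphere sits at roughly (1.7, 3.2) before and (2.5, 5.7) after.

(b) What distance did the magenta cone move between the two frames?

2.4

From (1.1, 0.9) to (2.9, 2.5), the magenta cone covered √(1.8² + 1.6²) ≈ 2.4 units.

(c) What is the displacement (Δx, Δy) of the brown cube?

(0.1, -2.1)

The brown cube was at about (4.2, 6.2) and moved to about (4.3, 4.1).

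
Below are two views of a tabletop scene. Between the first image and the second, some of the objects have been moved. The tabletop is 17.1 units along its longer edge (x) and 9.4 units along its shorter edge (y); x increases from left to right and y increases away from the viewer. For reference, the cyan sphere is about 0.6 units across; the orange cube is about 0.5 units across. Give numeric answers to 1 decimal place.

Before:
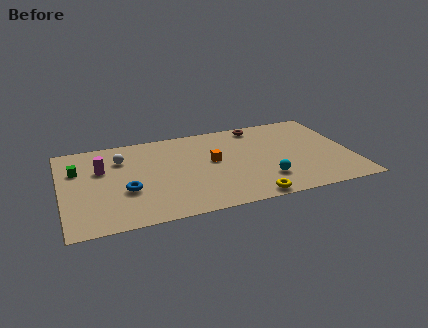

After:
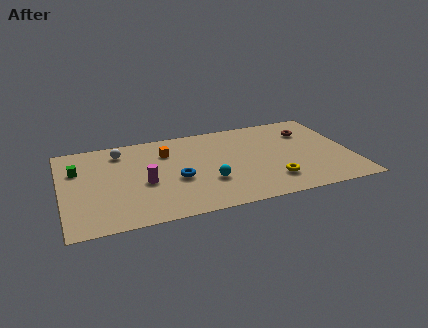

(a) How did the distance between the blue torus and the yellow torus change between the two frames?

-1.7

They were about 7.5 units apart before and 5.8 after — 1.7 units closer together.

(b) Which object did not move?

the green cube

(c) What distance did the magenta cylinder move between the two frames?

3.2

From (2.4, 6.1) to (4.8, 4.0), the magenta cylinder covered √(2.4² + 2.1²) ≈ 3.2 units.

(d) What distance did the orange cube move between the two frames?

3.1

The orange cube was near (8.9, 5.2) before and (6.3, 6.9) after, so it travelled √(2.6² + 1.7²) ≈ 3.1 units.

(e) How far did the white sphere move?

0.8

The white sphere was near (3.6, 6.9) before and (3.6, 7.7) after, so it travelled √(0.0² + 0.8²) ≈ 0.8 units.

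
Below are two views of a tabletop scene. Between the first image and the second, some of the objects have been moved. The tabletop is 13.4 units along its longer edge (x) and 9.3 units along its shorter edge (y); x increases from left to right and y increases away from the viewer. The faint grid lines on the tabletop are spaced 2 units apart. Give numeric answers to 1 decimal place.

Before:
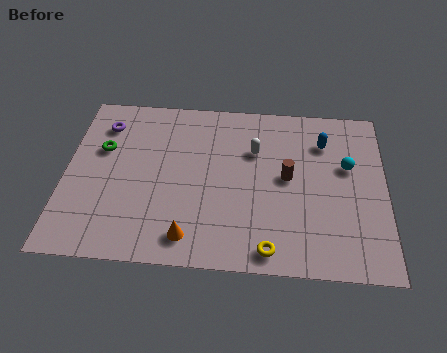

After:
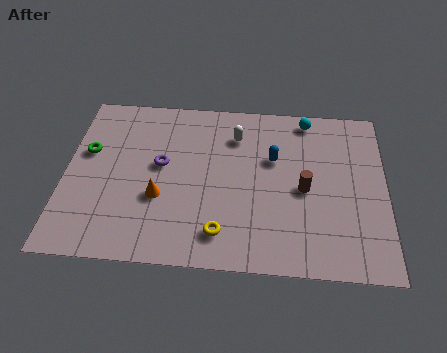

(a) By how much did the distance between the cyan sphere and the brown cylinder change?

+1.4

The distance was about 2.6 in the first image and 4.0 in the second, so they moved 1.4 units further apart.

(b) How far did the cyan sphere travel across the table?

3.1

The cyan sphere moved from about (11.8, 5.7) to (10.1, 8.3), a distance of √(1.7² + 2.6²) ≈ 3.1.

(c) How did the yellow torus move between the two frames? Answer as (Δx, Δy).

(-2.0, 0.7)

The yellow torus was at about (8.6, 1.0) and moved to about (6.6, 1.7).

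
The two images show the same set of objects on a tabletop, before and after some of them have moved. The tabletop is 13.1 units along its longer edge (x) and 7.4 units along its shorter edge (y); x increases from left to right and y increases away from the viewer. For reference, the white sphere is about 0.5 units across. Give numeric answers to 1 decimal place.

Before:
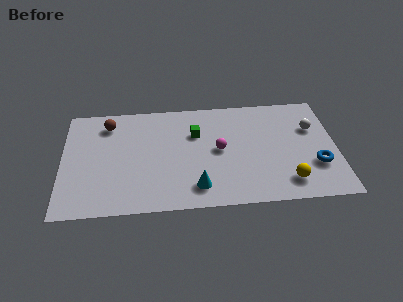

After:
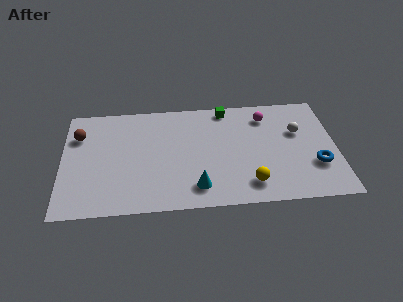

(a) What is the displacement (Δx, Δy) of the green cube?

(1.5, 1.6)

The green cube started near (6.4, 5.0) and ended near (7.9, 6.6).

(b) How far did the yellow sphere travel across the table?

1.8

The yellow sphere was near (10.7, 1.4) before and (8.9, 1.4) after, so it travelled √(1.8² + 0.0²) ≈ 1.8 units.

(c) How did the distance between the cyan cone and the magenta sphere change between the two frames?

+3.0

They were about 2.6 units apart before and 5.6 after — 3.0 units further apart.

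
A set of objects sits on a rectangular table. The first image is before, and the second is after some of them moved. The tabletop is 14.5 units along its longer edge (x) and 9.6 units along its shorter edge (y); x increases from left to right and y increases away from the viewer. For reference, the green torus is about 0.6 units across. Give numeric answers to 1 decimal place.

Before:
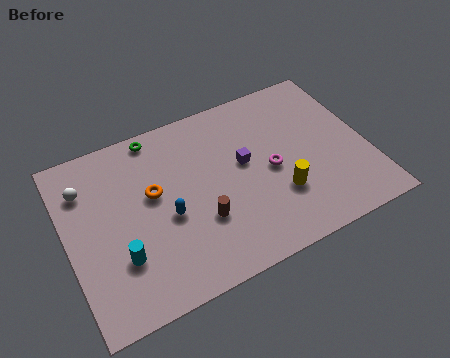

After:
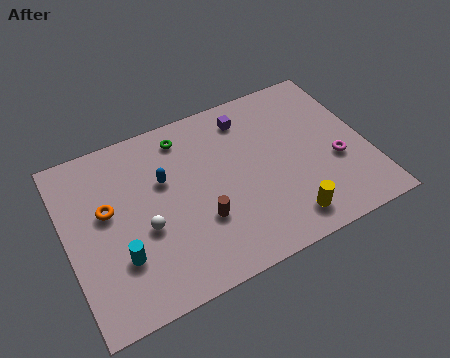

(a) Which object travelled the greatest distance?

the white sphere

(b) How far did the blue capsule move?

2.0

The blue capsule moved from about (4.7, 4.1) to (4.8, 6.1), a distance of √(0.1² + 2.0²) ≈ 2.0.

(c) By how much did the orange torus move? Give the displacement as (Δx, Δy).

(-2.2, 0.0)

From the two frames, the orange torus sits at roughly (4.2, 5.6) before and (2.0, 5.6) after.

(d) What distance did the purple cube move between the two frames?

2.5

The purple cube was near (8.6, 5.4) before and (9.1, 7.9) after, so it travelled √(0.5² + 2.5²) ≈ 2.5 units.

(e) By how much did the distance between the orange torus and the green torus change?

+1.6

They were about 3.1 units apart before and 4.7 after — 1.6 units further apart.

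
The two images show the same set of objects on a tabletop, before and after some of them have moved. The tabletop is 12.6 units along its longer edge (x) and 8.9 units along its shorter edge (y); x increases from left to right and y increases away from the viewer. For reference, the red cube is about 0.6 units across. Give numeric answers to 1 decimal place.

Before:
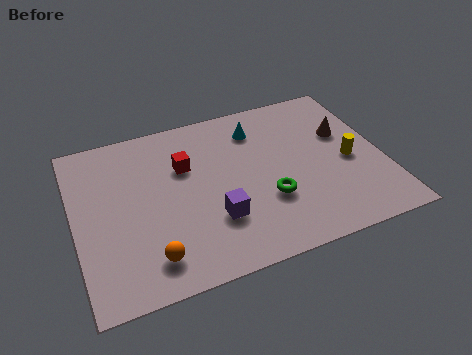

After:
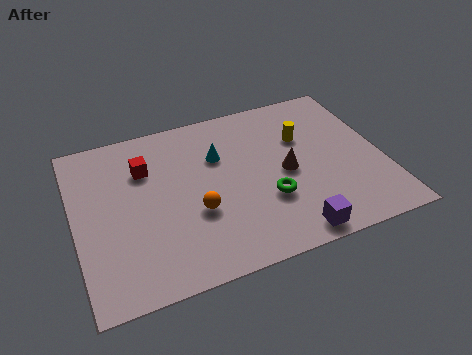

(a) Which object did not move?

the green torus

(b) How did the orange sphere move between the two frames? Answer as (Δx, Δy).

(2.0, 1.7)

From the two frames, the orange sphere sits at roughly (2.8, 1.6) before and (4.8, 3.3) after.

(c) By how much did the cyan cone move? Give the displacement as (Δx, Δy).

(-1.7, -1.0)

From the two frames, the cyan cone sits at roughly (7.7, 7.0) before and (6.0, 6.0) after.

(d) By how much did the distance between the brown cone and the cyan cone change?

-0.6

The distance was about 3.8 in the first image and 3.2 in the second, so they moved 0.6 units closer together.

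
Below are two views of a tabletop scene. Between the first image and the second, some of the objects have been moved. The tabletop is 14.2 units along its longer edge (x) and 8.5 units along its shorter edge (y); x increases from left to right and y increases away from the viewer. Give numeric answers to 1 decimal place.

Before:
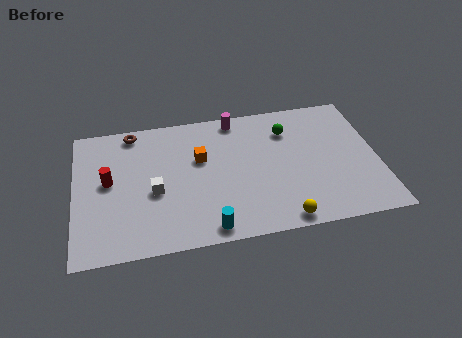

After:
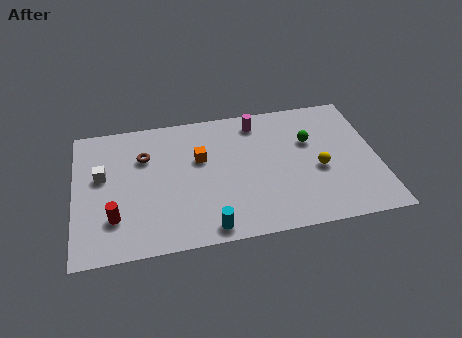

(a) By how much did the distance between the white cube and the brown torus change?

-1.9

The distance was about 4.1 in the first image and 2.2 in the second, so they moved 1.9 units closer together.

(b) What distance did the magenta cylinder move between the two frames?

1.1

From (7.7, 7.6) to (8.7, 7.2), the magenta cylinder covered √(1.0² + 0.4²) ≈ 1.1 units.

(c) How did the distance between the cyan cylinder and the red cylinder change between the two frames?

-1.3

Before: roughly 5.8 units apart; after: 4.5. That's 1.3 units closer together.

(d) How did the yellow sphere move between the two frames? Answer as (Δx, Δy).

(1.9, 2.8)

The yellow sphere was at about (9.5, 0.8) and moved to about (11.4, 3.6).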